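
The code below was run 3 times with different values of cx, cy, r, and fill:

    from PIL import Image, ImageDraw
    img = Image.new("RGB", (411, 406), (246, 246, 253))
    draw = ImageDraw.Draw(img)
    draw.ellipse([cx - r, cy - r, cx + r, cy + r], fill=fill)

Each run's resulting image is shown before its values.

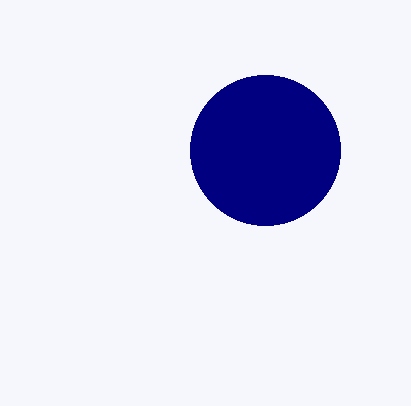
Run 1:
cx = 265
cy = 150
r = 75
fill = 'navy'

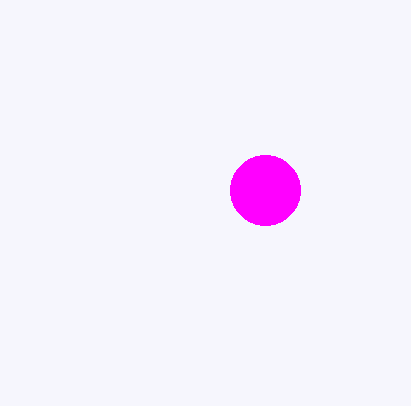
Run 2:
cx = 265
cy = 190
r = 35
fill = 'magenta'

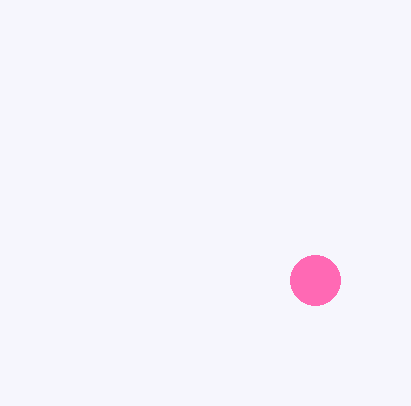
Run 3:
cx = 315, cy = 280, r = 25, fill = 'hotpink'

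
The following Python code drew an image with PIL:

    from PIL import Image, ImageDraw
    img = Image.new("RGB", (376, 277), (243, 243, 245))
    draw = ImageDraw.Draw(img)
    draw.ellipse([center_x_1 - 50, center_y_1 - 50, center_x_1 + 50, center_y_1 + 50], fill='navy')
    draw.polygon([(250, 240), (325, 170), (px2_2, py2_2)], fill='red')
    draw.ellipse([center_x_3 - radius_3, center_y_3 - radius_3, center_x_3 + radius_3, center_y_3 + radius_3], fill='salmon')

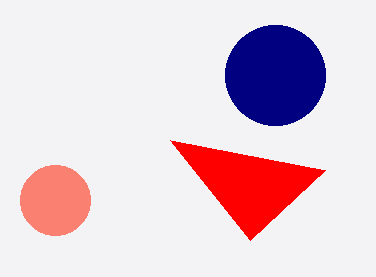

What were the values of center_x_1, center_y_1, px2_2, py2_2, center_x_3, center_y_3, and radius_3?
center_x_1 = 275, center_y_1 = 75, px2_2 = 170, py2_2 = 140, center_x_3 = 55, center_y_3 = 200, radius_3 = 35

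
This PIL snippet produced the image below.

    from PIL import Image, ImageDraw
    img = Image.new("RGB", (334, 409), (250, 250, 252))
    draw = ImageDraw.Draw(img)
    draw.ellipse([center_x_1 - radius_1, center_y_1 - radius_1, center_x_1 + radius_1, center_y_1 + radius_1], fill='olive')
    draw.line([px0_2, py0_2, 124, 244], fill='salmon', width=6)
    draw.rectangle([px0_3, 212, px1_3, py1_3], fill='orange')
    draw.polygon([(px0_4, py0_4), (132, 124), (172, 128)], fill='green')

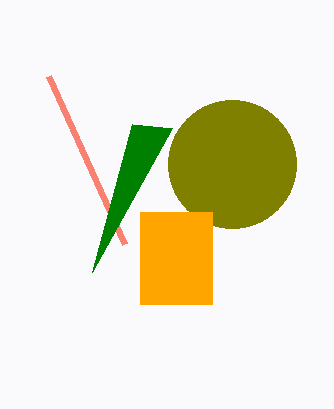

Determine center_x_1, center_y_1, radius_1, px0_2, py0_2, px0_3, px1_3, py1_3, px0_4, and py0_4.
center_x_1 = 232; center_y_1 = 164; radius_1 = 64; px0_2 = 48; py0_2 = 76; px0_3 = 140; px1_3 = 212; py1_3 = 304; px0_4 = 92; py0_4 = 272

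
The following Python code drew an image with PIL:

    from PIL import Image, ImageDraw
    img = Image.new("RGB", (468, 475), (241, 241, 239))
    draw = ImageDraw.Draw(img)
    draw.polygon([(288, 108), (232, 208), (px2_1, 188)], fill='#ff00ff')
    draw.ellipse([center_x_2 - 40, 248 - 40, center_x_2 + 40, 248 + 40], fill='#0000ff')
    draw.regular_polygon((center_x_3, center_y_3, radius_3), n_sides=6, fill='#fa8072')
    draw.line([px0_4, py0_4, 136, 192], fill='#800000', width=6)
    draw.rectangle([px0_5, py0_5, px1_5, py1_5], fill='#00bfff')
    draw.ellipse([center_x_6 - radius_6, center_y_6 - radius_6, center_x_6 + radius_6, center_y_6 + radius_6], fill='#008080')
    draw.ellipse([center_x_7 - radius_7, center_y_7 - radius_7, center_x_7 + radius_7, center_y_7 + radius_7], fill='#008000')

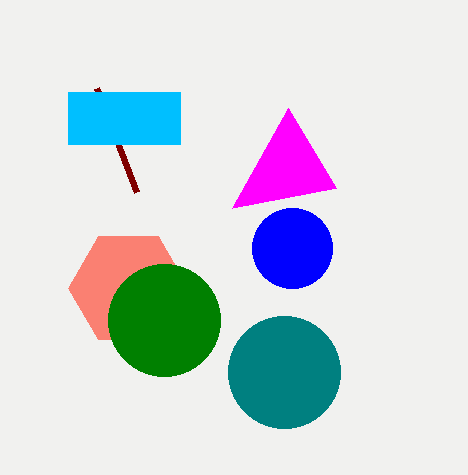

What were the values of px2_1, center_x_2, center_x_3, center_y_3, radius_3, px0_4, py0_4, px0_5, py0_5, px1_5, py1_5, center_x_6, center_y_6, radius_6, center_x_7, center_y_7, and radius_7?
px2_1 = 336, center_x_2 = 292, center_x_3 = 128, center_y_3 = 288, radius_3 = 60, px0_4 = 96, py0_4 = 88, px0_5 = 68, py0_5 = 92, px1_5 = 180, py1_5 = 144, center_x_6 = 284, center_y_6 = 372, radius_6 = 56, center_x_7 = 164, center_y_7 = 320, radius_7 = 56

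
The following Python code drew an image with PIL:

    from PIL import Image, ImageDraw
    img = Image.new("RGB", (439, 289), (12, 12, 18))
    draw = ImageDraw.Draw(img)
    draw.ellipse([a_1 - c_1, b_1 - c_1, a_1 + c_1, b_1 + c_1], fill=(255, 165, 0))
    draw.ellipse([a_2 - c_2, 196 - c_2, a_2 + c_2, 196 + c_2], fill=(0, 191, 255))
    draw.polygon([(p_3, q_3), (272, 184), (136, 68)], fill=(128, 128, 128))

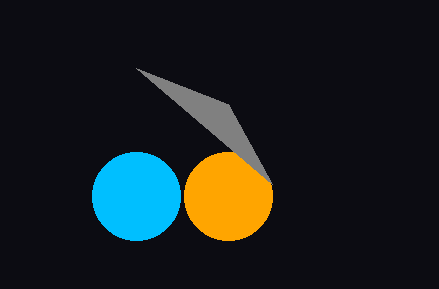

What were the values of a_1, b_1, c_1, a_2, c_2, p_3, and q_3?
a_1 = 228, b_1 = 196, c_1 = 44, a_2 = 136, c_2 = 44, p_3 = 228, q_3 = 104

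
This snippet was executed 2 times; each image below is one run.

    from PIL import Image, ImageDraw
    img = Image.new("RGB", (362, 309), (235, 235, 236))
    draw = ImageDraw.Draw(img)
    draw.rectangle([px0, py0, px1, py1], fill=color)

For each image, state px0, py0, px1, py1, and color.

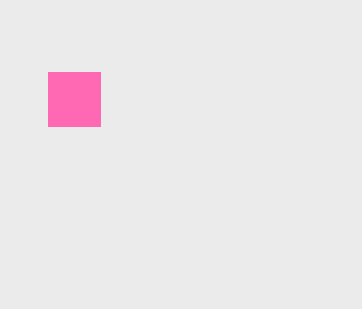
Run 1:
px0 = 48; py0 = 72; px1 = 100; py1 = 126; color = 'hotpink'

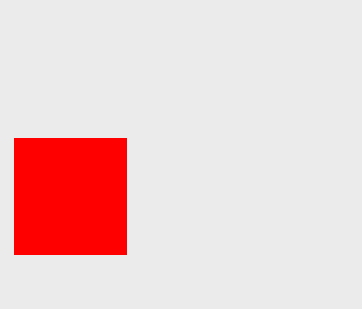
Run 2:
px0 = 14; py0 = 138; px1 = 126; py1 = 254; color = 'red'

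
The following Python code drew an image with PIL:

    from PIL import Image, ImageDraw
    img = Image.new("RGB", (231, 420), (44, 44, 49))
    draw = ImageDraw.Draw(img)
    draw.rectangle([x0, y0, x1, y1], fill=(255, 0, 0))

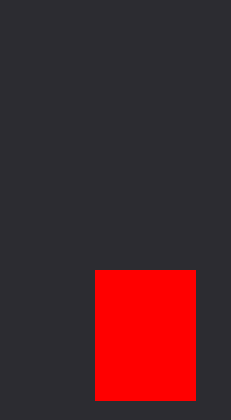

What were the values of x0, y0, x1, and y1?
x0 = 95
y0 = 270
x1 = 195
y1 = 400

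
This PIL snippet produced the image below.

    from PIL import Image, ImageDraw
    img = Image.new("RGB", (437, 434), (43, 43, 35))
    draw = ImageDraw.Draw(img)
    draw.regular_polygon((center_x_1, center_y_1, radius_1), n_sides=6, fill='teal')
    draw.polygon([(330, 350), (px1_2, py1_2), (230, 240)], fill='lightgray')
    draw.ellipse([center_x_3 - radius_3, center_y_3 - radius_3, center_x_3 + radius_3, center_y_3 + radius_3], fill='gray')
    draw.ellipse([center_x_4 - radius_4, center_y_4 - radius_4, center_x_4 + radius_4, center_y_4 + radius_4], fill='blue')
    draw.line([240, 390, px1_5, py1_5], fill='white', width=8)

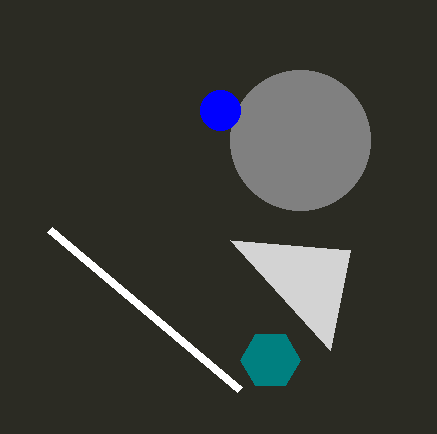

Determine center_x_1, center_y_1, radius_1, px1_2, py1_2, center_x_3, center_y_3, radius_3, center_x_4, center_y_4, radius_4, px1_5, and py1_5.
center_x_1 = 270, center_y_1 = 360, radius_1 = 30, px1_2 = 350, py1_2 = 250, center_x_3 = 300, center_y_3 = 140, radius_3 = 70, center_x_4 = 220, center_y_4 = 110, radius_4 = 20, px1_5 = 50, py1_5 = 230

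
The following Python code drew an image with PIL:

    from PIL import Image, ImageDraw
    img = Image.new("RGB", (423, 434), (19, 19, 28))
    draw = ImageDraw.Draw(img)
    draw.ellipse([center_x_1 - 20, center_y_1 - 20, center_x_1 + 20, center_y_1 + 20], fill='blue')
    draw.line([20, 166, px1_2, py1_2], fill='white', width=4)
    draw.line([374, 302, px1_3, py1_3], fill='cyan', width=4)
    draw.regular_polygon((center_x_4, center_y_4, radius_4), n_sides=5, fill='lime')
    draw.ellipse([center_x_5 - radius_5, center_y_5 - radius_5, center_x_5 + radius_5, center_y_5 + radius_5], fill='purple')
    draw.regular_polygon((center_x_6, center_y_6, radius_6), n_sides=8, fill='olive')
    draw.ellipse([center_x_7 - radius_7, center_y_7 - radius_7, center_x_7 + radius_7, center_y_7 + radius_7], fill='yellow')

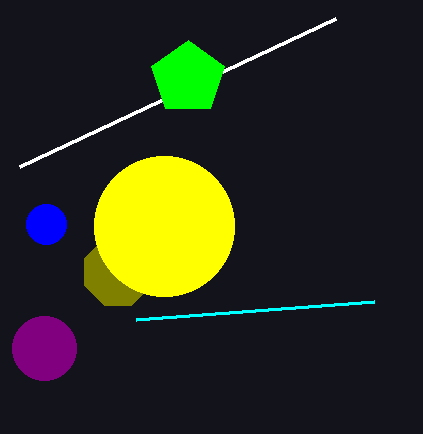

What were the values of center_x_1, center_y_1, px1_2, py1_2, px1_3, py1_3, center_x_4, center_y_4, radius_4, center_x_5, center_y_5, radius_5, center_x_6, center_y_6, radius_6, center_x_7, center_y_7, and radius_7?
center_x_1 = 46; center_y_1 = 224; px1_2 = 336; py1_2 = 18; px1_3 = 136; py1_3 = 320; center_x_4 = 188; center_y_4 = 78; radius_4 = 38; center_x_5 = 44; center_y_5 = 348; radius_5 = 32; center_x_6 = 118; center_y_6 = 272; radius_6 = 36; center_x_7 = 164; center_y_7 = 226; radius_7 = 70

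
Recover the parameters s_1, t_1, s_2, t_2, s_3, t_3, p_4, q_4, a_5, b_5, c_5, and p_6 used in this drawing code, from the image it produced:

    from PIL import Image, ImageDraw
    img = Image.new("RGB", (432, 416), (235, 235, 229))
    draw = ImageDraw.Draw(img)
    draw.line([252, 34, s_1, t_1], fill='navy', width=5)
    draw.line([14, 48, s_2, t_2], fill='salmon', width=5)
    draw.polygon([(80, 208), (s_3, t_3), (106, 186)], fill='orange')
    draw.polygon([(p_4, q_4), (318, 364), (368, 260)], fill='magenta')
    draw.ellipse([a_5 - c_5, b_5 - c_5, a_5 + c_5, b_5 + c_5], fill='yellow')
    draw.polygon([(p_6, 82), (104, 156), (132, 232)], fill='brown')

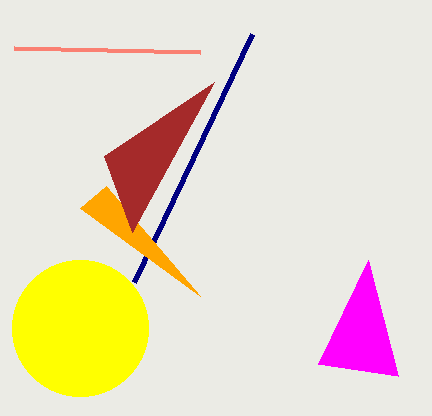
s_1 = 134
t_1 = 282
s_2 = 200
t_2 = 52
s_3 = 200
t_3 = 296
p_4 = 398
q_4 = 376
a_5 = 80
b_5 = 328
c_5 = 68
p_6 = 214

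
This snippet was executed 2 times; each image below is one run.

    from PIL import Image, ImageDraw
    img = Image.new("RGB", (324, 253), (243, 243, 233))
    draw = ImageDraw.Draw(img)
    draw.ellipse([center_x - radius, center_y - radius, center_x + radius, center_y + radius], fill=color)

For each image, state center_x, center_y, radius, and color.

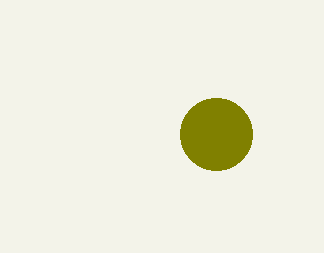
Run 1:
center_x = 216; center_y = 134; radius = 36; color = 'olive'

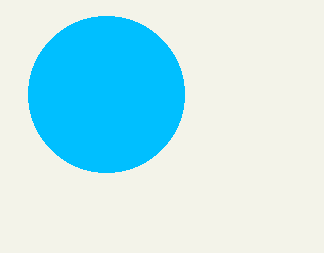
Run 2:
center_x = 106; center_y = 94; radius = 78; color = 'deepskyblue'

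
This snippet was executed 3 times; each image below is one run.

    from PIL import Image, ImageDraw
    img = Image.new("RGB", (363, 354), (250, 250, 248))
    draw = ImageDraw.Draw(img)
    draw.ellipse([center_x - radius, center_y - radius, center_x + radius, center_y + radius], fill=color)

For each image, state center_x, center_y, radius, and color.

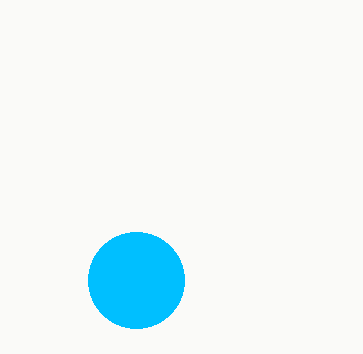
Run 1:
center_x = 136; center_y = 280; radius = 48; color = 'deepskyblue'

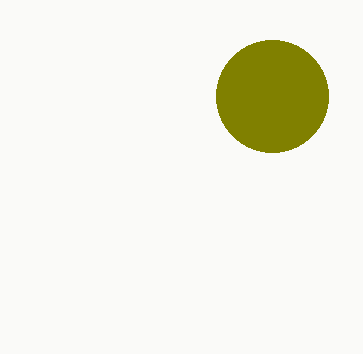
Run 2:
center_x = 272, center_y = 96, radius = 56, color = 'olive'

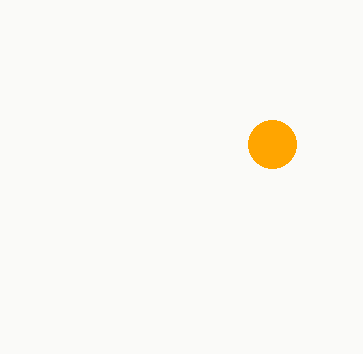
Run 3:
center_x = 272; center_y = 144; radius = 24; color = 'orange'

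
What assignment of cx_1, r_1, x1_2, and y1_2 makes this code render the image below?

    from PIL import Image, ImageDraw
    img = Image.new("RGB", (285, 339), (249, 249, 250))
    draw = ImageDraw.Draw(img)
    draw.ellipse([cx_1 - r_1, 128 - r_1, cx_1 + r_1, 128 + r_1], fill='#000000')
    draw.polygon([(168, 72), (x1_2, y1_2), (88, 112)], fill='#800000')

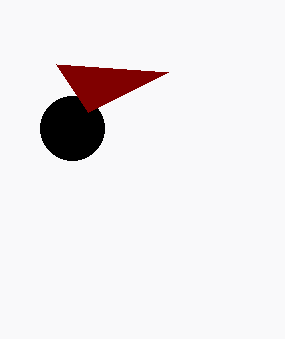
cx_1 = 72
r_1 = 32
x1_2 = 56
y1_2 = 64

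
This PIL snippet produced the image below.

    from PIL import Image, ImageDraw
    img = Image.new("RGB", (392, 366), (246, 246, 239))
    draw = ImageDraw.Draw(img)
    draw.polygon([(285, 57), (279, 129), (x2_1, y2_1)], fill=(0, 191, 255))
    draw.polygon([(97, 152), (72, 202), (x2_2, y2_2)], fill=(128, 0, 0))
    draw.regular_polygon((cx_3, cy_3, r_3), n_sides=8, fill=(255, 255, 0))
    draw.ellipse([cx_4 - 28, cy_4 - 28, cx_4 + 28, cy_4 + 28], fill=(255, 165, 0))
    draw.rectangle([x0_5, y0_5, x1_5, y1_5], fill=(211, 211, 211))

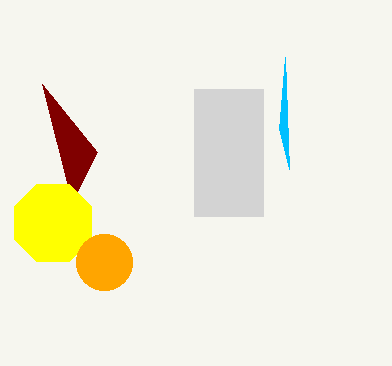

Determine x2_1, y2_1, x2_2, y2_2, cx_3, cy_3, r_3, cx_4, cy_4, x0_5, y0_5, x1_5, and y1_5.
x2_1 = 289; y2_1 = 169; x2_2 = 42; y2_2 = 84; cx_3 = 53; cy_3 = 223; r_3 = 42; cx_4 = 104; cy_4 = 262; x0_5 = 194; y0_5 = 89; x1_5 = 263; y1_5 = 216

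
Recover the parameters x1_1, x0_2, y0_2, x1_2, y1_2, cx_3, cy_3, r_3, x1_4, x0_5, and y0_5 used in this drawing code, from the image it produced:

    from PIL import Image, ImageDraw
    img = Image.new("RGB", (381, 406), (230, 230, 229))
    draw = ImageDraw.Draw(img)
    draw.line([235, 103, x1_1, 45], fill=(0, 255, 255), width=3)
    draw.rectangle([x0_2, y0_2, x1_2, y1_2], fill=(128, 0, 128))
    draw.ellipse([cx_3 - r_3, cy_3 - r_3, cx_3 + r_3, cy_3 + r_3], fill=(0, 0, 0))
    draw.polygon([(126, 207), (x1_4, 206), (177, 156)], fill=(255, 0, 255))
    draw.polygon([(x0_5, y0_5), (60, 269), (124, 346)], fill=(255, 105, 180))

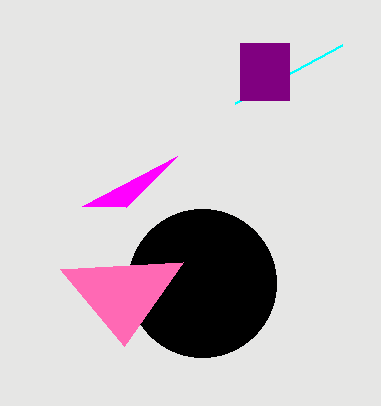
x1_1 = 342
x0_2 = 240
y0_2 = 43
x1_2 = 289
y1_2 = 100
cx_3 = 202
cy_3 = 283
r_3 = 74
x1_4 = 82
x0_5 = 183
y0_5 = 262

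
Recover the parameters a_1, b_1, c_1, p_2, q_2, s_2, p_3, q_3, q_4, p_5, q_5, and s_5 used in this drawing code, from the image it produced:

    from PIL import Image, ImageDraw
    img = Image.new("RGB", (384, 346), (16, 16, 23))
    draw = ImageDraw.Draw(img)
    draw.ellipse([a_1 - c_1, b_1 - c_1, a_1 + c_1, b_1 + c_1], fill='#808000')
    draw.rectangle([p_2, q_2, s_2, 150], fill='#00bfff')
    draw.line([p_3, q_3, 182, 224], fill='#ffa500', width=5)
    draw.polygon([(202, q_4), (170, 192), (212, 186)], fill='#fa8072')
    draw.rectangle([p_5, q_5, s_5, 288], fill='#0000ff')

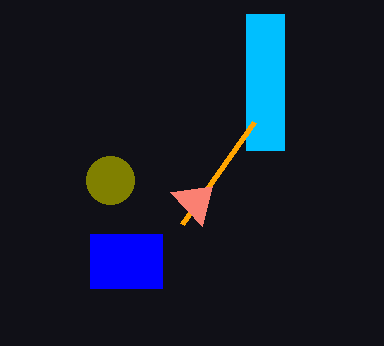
a_1 = 110, b_1 = 180, c_1 = 24, p_2 = 246, q_2 = 14, s_2 = 284, p_3 = 254, q_3 = 122, q_4 = 226, p_5 = 90, q_5 = 234, s_5 = 162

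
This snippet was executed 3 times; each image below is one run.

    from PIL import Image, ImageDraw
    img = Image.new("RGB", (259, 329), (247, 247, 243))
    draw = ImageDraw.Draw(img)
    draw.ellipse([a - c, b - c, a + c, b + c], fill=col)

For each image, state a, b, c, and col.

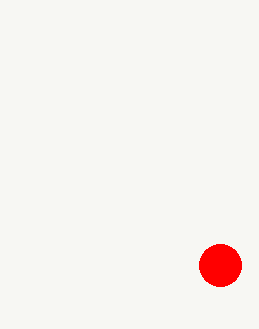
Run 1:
a = 220
b = 265
c = 21
col = 'red'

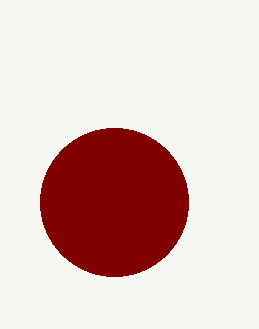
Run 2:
a = 114; b = 202; c = 74; col = 'maroon'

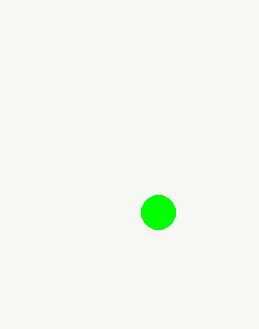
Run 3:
a = 158; b = 212; c = 17; col = 'lime'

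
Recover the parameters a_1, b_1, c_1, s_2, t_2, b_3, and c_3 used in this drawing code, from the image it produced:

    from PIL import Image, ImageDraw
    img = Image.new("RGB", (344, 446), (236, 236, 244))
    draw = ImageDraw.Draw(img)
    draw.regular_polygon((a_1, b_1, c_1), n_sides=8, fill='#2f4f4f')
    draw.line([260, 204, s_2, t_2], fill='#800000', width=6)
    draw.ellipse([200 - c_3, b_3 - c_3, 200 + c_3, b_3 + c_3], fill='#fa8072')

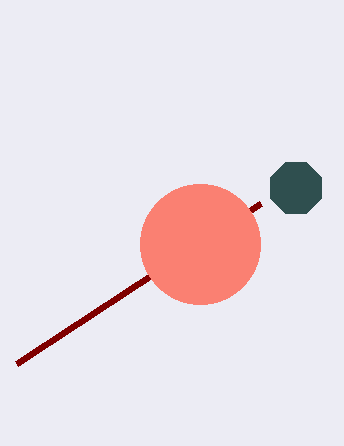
a_1 = 296, b_1 = 188, c_1 = 28, s_2 = 16, t_2 = 364, b_3 = 244, c_3 = 60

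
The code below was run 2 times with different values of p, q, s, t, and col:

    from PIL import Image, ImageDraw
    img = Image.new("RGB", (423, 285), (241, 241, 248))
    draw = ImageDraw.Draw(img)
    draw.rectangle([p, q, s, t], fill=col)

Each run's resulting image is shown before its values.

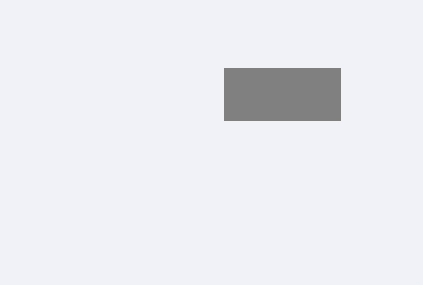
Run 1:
p = 224
q = 68
s = 340
t = 120
col = 'gray'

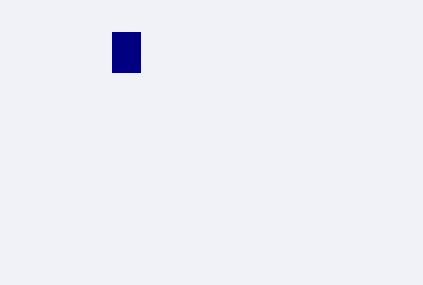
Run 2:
p = 112
q = 32
s = 140
t = 72
col = 'navy'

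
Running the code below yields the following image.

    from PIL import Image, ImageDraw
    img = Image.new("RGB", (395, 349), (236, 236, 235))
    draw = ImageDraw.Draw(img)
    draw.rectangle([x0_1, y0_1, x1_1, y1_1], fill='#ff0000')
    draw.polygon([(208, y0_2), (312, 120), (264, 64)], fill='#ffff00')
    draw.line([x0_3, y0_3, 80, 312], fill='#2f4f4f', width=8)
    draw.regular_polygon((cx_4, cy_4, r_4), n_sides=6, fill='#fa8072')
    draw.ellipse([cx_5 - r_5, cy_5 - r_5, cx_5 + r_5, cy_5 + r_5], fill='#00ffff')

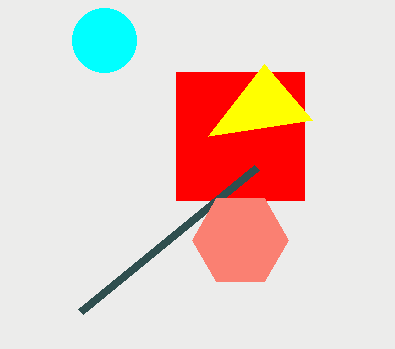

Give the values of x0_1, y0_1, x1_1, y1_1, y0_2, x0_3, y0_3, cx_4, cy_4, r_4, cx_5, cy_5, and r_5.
x0_1 = 176; y0_1 = 72; x1_1 = 304; y1_1 = 200; y0_2 = 136; x0_3 = 256; y0_3 = 168; cx_4 = 240; cy_4 = 240; r_4 = 48; cx_5 = 104; cy_5 = 40; r_5 = 32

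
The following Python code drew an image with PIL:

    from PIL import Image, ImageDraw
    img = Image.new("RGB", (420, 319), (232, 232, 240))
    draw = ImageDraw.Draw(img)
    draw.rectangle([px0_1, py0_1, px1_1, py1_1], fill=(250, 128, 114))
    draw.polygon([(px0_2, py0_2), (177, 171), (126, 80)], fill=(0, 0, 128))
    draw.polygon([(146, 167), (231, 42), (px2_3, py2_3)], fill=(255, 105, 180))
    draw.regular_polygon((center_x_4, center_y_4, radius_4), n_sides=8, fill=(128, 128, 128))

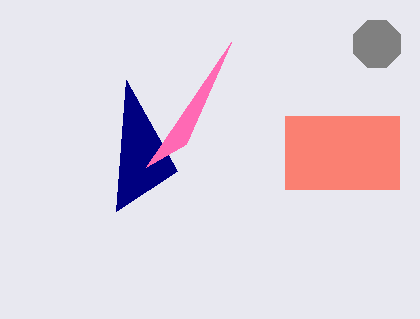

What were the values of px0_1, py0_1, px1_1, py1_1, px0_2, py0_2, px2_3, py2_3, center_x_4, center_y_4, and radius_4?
px0_1 = 285, py0_1 = 116, px1_1 = 399, py1_1 = 189, px0_2 = 116, py0_2 = 211, px2_3 = 186, py2_3 = 144, center_x_4 = 377, center_y_4 = 44, radius_4 = 25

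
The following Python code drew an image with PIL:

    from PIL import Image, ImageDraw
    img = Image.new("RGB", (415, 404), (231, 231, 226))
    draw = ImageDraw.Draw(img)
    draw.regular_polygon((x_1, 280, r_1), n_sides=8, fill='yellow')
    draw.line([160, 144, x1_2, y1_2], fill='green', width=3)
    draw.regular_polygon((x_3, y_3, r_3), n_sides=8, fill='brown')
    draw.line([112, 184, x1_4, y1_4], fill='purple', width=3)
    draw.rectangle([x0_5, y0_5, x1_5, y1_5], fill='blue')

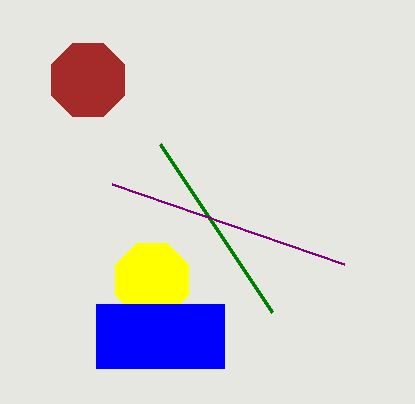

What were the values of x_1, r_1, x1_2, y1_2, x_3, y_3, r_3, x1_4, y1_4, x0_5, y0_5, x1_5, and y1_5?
x_1 = 152, r_1 = 40, x1_2 = 272, y1_2 = 312, x_3 = 88, y_3 = 80, r_3 = 40, x1_4 = 344, y1_4 = 264, x0_5 = 96, y0_5 = 304, x1_5 = 224, y1_5 = 368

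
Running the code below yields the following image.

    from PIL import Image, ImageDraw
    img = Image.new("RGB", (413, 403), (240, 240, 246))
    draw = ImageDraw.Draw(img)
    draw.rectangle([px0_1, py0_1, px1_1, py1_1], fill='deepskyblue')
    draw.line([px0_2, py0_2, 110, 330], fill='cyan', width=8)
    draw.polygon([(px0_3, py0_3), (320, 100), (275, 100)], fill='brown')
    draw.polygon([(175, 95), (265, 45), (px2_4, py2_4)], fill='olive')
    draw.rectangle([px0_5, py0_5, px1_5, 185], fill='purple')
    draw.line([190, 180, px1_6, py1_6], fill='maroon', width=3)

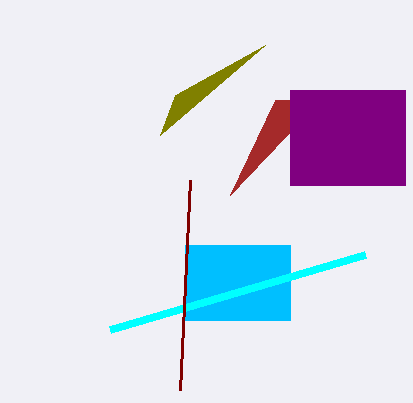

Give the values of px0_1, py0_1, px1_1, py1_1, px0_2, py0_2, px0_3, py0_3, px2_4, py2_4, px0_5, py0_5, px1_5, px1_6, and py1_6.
px0_1 = 185; py0_1 = 245; px1_1 = 290; py1_1 = 320; px0_2 = 365; py0_2 = 255; px0_3 = 230; py0_3 = 195; px2_4 = 160; py2_4 = 135; px0_5 = 290; py0_5 = 90; px1_5 = 405; px1_6 = 180; py1_6 = 390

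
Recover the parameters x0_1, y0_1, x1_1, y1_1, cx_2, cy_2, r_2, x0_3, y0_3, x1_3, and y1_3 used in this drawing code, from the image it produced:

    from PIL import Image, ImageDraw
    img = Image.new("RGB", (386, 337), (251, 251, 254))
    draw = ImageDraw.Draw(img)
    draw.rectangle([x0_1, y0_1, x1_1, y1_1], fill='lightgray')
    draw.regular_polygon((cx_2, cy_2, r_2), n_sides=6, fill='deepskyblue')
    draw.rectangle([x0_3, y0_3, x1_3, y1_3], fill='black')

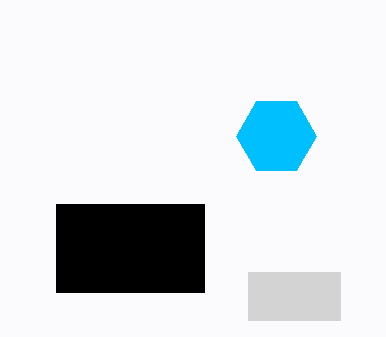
x0_1 = 248
y0_1 = 272
x1_1 = 340
y1_1 = 320
cx_2 = 276
cy_2 = 136
r_2 = 40
x0_3 = 56
y0_3 = 204
x1_3 = 204
y1_3 = 292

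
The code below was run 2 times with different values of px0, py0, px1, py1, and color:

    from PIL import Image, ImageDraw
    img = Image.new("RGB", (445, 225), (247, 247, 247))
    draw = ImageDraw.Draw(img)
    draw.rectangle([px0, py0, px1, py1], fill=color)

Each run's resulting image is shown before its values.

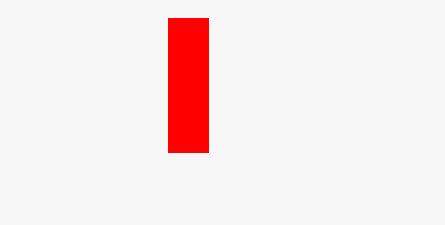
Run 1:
px0 = 168
py0 = 18
px1 = 208
py1 = 152
color = 'red'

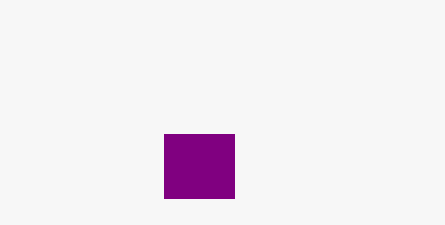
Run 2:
px0 = 164, py0 = 134, px1 = 234, py1 = 198, color = 'purple'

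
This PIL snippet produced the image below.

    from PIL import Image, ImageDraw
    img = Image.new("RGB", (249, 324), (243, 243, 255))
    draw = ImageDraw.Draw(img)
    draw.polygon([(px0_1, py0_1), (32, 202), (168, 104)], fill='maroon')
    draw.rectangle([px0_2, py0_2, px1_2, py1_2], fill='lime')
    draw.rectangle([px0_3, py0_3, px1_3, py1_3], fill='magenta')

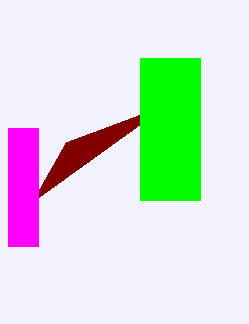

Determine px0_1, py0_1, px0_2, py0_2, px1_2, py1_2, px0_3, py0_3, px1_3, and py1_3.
px0_1 = 66; py0_1 = 142; px0_2 = 140; py0_2 = 58; px1_2 = 200; py1_2 = 200; px0_3 = 8; py0_3 = 128; px1_3 = 38; py1_3 = 246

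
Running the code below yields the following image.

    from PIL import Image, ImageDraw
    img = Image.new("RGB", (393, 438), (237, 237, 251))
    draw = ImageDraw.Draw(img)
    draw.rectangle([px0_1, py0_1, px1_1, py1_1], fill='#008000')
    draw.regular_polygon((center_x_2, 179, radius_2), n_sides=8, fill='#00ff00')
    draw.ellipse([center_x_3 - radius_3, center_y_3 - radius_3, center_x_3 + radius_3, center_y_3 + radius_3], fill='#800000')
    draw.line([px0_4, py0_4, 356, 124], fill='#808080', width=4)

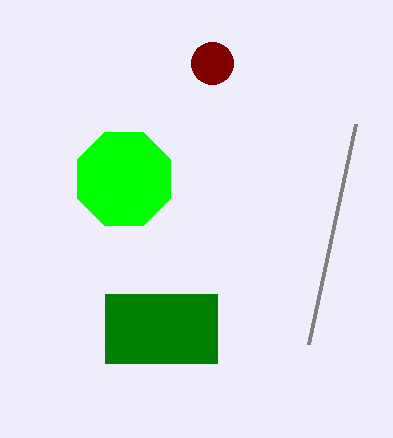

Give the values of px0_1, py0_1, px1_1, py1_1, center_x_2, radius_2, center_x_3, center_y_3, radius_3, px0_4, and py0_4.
px0_1 = 105
py0_1 = 294
px1_1 = 217
py1_1 = 363
center_x_2 = 124
radius_2 = 50
center_x_3 = 212
center_y_3 = 63
radius_3 = 21
px0_4 = 309
py0_4 = 344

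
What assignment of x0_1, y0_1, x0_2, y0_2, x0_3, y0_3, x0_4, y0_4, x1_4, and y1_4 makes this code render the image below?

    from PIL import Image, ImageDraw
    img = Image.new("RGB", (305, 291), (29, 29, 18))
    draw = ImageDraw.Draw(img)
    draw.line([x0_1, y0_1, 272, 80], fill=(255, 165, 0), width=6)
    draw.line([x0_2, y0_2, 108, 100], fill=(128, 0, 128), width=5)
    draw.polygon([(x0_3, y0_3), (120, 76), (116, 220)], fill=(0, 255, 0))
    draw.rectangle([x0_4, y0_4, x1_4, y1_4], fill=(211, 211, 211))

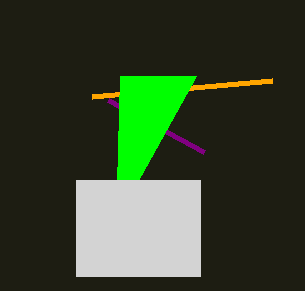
x0_1 = 92; y0_1 = 96; x0_2 = 204; y0_2 = 152; x0_3 = 196; y0_3 = 76; x0_4 = 76; y0_4 = 180; x1_4 = 200; y1_4 = 276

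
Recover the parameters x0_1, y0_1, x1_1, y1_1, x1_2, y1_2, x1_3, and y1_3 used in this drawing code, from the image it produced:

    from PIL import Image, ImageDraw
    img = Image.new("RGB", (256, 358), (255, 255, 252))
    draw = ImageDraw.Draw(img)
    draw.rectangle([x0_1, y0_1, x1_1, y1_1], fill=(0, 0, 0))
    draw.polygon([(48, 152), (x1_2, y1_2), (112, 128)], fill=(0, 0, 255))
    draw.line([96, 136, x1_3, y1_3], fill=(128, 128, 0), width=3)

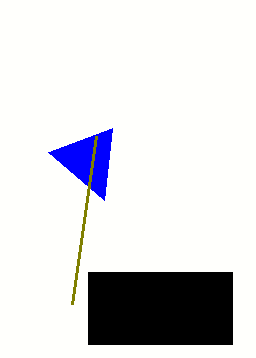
x0_1 = 88; y0_1 = 272; x1_1 = 232; y1_1 = 344; x1_2 = 104; y1_2 = 200; x1_3 = 72; y1_3 = 304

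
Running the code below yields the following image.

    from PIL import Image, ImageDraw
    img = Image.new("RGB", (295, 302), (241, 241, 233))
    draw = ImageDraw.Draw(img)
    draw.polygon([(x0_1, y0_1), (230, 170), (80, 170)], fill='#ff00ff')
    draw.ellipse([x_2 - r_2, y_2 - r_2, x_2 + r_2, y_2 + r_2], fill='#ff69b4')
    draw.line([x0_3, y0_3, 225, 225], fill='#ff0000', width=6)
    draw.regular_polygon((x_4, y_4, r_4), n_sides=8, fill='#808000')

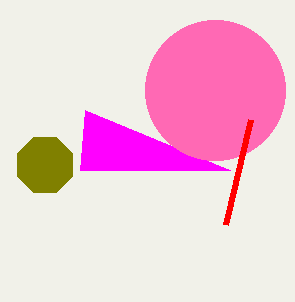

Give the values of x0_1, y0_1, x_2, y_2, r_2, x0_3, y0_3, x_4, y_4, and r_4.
x0_1 = 85; y0_1 = 110; x_2 = 215; y_2 = 90; r_2 = 70; x0_3 = 250; y0_3 = 120; x_4 = 45; y_4 = 165; r_4 = 30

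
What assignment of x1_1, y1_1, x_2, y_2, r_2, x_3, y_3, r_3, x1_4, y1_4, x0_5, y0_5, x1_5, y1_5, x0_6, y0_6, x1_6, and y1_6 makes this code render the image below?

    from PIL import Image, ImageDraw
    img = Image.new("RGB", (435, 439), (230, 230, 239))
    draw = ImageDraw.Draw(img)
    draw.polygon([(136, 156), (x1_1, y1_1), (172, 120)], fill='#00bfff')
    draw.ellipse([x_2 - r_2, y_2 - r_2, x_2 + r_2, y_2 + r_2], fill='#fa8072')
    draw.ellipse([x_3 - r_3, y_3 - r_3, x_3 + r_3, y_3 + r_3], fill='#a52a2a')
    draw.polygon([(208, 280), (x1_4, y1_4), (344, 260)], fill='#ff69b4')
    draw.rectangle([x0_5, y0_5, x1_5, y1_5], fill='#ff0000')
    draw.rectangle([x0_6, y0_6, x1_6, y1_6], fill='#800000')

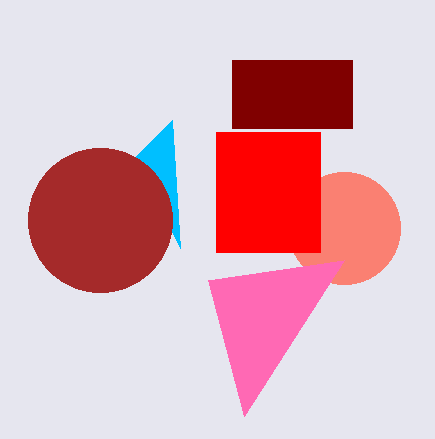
x1_1 = 180; y1_1 = 248; x_2 = 344; y_2 = 228; r_2 = 56; x_3 = 100; y_3 = 220; r_3 = 72; x1_4 = 244; y1_4 = 416; x0_5 = 216; y0_5 = 132; x1_5 = 320; y1_5 = 252; x0_6 = 232; y0_6 = 60; x1_6 = 352; y1_6 = 128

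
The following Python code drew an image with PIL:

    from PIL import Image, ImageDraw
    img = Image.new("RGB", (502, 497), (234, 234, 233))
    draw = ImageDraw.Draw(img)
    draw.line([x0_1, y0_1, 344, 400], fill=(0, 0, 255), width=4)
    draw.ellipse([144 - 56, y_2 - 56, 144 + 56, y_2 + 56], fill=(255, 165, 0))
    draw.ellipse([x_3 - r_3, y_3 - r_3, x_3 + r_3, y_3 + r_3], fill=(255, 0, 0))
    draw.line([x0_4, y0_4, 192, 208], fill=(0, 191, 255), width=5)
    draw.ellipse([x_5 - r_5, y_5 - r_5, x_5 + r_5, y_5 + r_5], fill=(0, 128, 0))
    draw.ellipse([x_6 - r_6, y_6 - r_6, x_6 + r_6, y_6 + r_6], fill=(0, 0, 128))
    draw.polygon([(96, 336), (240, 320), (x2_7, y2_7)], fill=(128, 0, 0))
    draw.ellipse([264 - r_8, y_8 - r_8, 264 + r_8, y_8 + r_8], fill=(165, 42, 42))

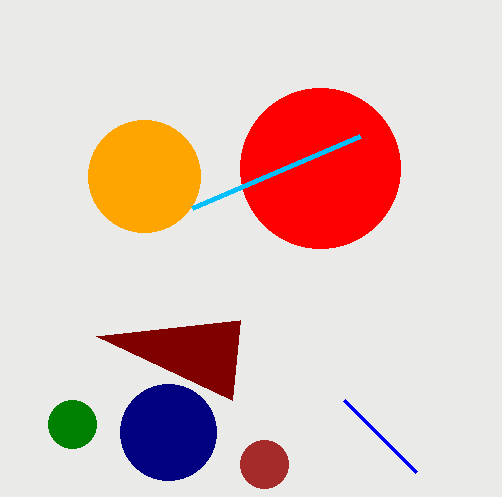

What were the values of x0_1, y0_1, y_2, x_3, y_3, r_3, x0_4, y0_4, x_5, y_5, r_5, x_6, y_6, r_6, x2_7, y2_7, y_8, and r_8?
x0_1 = 416
y0_1 = 472
y_2 = 176
x_3 = 320
y_3 = 168
r_3 = 80
x0_4 = 360
y0_4 = 136
x_5 = 72
y_5 = 424
r_5 = 24
x_6 = 168
y_6 = 432
r_6 = 48
x2_7 = 232
y2_7 = 400
y_8 = 464
r_8 = 24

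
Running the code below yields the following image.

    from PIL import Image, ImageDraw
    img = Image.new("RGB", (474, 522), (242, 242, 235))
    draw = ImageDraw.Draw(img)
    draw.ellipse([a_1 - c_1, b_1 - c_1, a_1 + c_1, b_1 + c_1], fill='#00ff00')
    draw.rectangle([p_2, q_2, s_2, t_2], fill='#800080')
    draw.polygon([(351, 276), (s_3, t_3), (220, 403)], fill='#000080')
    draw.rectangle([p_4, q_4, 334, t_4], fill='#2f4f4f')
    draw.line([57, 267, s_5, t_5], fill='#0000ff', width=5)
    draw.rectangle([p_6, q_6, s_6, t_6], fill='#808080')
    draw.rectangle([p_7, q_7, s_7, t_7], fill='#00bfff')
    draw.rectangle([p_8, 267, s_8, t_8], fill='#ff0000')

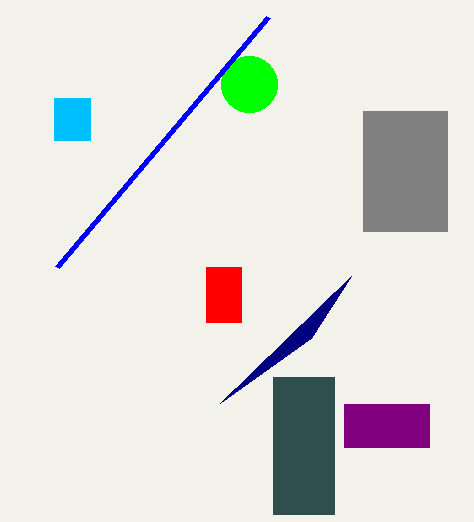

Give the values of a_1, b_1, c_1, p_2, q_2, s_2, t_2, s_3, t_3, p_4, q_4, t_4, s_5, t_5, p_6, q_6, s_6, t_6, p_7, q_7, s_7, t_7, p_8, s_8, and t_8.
a_1 = 249
b_1 = 84
c_1 = 28
p_2 = 344
q_2 = 404
s_2 = 429
t_2 = 447
s_3 = 311
t_3 = 338
p_4 = 273
q_4 = 377
t_4 = 514
s_5 = 268
t_5 = 17
p_6 = 363
q_6 = 111
s_6 = 447
t_6 = 231
p_7 = 54
q_7 = 98
s_7 = 90
t_7 = 140
p_8 = 206
s_8 = 241
t_8 = 322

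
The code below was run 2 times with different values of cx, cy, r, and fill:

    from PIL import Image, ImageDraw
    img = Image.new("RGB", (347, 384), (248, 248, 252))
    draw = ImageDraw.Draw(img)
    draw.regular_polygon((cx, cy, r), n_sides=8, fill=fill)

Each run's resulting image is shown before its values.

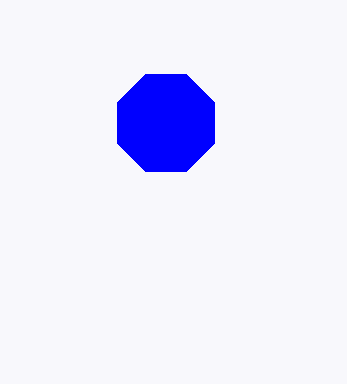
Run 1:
cx = 166; cy = 123; r = 53; fill = 'blue'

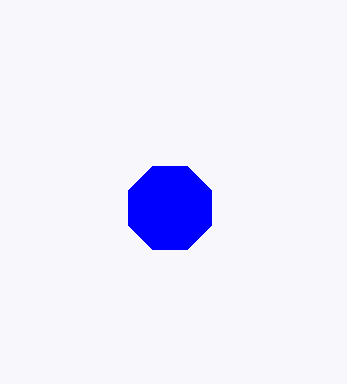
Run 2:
cx = 170; cy = 208; r = 45; fill = 'blue'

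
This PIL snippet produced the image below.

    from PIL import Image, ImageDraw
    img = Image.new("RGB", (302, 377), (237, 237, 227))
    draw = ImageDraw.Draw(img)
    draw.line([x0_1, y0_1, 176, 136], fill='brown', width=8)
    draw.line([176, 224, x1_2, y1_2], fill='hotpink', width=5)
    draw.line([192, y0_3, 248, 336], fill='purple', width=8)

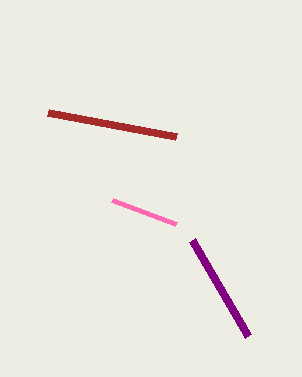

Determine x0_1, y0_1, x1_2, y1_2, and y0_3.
x0_1 = 48, y0_1 = 112, x1_2 = 112, y1_2 = 200, y0_3 = 240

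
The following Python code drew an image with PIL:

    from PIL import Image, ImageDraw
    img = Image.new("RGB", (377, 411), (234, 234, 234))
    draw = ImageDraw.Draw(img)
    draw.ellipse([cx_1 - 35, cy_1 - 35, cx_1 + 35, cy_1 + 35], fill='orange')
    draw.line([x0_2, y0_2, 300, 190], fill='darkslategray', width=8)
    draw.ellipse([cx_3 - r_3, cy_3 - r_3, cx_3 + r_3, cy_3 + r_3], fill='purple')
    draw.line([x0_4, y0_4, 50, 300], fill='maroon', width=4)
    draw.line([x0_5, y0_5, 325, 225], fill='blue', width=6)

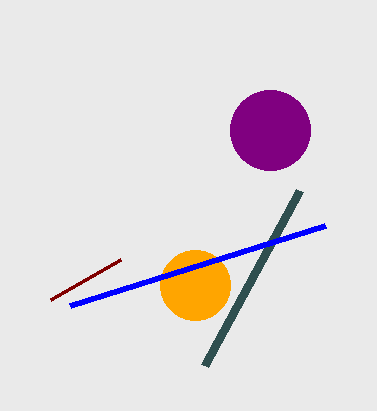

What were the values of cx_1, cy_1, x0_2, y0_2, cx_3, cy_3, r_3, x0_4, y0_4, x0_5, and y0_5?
cx_1 = 195; cy_1 = 285; x0_2 = 205; y0_2 = 365; cx_3 = 270; cy_3 = 130; r_3 = 40; x0_4 = 120; y0_4 = 260; x0_5 = 70; y0_5 = 305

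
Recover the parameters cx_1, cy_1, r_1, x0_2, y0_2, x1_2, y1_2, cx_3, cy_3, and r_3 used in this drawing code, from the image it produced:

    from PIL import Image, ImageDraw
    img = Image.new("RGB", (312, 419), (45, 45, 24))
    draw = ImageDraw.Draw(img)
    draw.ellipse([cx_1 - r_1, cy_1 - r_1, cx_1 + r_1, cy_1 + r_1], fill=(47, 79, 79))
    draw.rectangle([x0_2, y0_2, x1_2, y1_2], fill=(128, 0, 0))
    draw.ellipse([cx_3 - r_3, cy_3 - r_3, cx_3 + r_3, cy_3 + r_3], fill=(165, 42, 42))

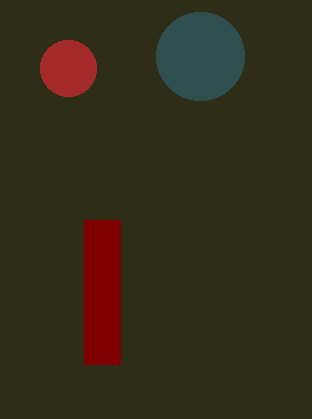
cx_1 = 200; cy_1 = 56; r_1 = 44; x0_2 = 84; y0_2 = 220; x1_2 = 120; y1_2 = 364; cx_3 = 68; cy_3 = 68; r_3 = 28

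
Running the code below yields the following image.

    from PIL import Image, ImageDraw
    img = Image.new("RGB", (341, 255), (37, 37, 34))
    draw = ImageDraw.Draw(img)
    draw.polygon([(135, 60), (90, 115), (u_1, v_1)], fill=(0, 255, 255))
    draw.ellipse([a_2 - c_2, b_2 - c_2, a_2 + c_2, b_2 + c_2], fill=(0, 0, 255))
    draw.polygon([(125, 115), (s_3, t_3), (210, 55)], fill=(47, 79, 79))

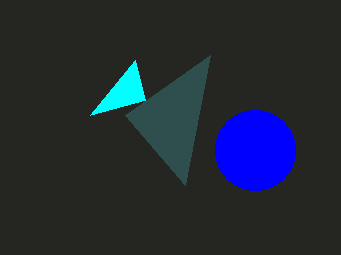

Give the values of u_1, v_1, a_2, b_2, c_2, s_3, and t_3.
u_1 = 145, v_1 = 100, a_2 = 255, b_2 = 150, c_2 = 40, s_3 = 185, t_3 = 185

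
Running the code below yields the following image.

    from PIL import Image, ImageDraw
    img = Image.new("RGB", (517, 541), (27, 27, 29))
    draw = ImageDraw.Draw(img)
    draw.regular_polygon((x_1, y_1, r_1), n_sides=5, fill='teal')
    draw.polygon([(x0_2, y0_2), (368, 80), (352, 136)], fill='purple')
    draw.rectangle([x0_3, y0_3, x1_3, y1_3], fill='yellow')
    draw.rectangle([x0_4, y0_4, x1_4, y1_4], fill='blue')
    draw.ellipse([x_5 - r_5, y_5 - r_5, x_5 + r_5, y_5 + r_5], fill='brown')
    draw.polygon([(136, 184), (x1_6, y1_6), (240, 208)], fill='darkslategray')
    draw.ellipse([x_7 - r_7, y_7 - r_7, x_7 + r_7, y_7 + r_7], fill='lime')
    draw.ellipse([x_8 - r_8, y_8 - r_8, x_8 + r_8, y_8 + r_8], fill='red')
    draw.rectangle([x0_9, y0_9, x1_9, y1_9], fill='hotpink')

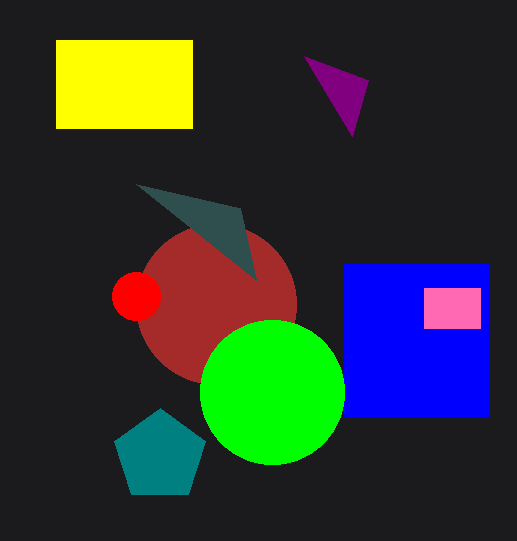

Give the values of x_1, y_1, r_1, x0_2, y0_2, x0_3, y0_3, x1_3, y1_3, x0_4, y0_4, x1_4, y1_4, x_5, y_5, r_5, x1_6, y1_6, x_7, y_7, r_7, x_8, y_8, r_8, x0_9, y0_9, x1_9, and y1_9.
x_1 = 160
y_1 = 456
r_1 = 48
x0_2 = 304
y0_2 = 56
x0_3 = 56
y0_3 = 40
x1_3 = 192
y1_3 = 128
x0_4 = 344
y0_4 = 264
x1_4 = 488
y1_4 = 416
x_5 = 216
y_5 = 304
r_5 = 80
x1_6 = 256
y1_6 = 280
x_7 = 272
y_7 = 392
r_7 = 72
x_8 = 136
y_8 = 296
r_8 = 24
x0_9 = 424
y0_9 = 288
x1_9 = 480
y1_9 = 328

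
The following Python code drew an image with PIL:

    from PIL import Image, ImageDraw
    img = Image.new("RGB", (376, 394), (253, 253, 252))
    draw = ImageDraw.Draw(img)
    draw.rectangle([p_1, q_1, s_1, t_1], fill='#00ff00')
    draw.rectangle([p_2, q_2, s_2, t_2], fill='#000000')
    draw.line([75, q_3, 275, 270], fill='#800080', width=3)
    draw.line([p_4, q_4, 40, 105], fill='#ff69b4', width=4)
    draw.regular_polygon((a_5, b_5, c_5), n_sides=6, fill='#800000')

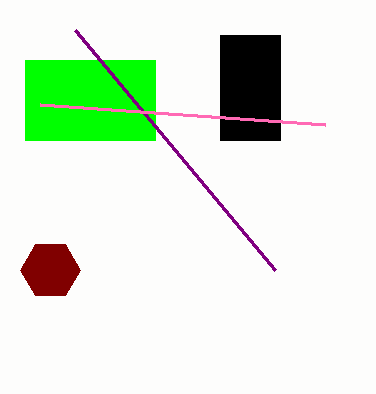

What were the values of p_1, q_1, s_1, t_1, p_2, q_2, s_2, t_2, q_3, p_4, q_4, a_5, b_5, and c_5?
p_1 = 25; q_1 = 60; s_1 = 155; t_1 = 140; p_2 = 220; q_2 = 35; s_2 = 280; t_2 = 140; q_3 = 30; p_4 = 325; q_4 = 125; a_5 = 50; b_5 = 270; c_5 = 30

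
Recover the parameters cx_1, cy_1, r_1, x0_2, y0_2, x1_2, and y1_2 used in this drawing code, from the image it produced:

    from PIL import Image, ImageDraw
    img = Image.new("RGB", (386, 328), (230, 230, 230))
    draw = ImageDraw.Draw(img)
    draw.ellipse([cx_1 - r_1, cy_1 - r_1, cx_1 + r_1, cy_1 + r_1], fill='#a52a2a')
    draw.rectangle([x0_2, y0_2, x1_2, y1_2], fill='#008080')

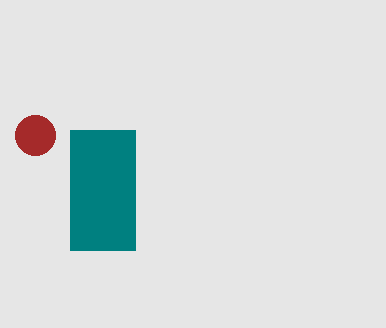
cx_1 = 35, cy_1 = 135, r_1 = 20, x0_2 = 70, y0_2 = 130, x1_2 = 135, y1_2 = 250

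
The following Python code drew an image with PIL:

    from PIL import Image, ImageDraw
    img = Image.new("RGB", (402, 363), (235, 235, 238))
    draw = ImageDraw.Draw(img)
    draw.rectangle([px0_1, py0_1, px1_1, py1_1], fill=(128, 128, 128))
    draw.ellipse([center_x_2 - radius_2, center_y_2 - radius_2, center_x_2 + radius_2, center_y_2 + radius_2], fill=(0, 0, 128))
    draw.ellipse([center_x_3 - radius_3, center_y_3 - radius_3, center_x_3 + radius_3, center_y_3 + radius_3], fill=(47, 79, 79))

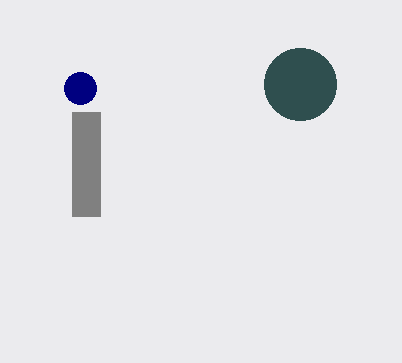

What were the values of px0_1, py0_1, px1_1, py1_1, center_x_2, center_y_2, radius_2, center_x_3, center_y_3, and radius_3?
px0_1 = 72; py0_1 = 112; px1_1 = 100; py1_1 = 216; center_x_2 = 80; center_y_2 = 88; radius_2 = 16; center_x_3 = 300; center_y_3 = 84; radius_3 = 36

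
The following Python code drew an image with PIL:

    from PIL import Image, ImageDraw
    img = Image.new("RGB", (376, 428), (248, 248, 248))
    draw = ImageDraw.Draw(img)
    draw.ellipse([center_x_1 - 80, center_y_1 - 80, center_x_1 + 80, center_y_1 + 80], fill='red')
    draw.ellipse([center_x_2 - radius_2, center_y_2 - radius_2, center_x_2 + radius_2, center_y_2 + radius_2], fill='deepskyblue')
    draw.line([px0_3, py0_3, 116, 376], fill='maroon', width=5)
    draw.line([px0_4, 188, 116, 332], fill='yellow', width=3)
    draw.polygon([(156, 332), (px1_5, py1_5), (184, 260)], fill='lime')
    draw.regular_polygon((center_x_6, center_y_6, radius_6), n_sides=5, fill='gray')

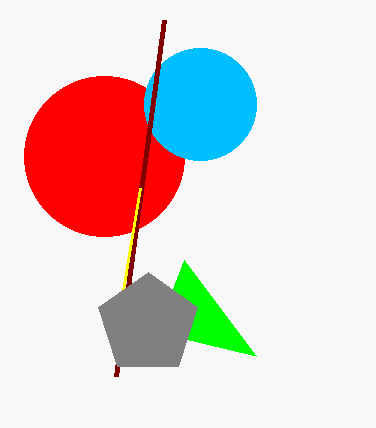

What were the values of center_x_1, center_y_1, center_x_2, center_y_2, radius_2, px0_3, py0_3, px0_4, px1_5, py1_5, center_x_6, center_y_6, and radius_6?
center_x_1 = 104
center_y_1 = 156
center_x_2 = 200
center_y_2 = 104
radius_2 = 56
px0_3 = 164
py0_3 = 20
px0_4 = 140
px1_5 = 256
py1_5 = 356
center_x_6 = 148
center_y_6 = 324
radius_6 = 52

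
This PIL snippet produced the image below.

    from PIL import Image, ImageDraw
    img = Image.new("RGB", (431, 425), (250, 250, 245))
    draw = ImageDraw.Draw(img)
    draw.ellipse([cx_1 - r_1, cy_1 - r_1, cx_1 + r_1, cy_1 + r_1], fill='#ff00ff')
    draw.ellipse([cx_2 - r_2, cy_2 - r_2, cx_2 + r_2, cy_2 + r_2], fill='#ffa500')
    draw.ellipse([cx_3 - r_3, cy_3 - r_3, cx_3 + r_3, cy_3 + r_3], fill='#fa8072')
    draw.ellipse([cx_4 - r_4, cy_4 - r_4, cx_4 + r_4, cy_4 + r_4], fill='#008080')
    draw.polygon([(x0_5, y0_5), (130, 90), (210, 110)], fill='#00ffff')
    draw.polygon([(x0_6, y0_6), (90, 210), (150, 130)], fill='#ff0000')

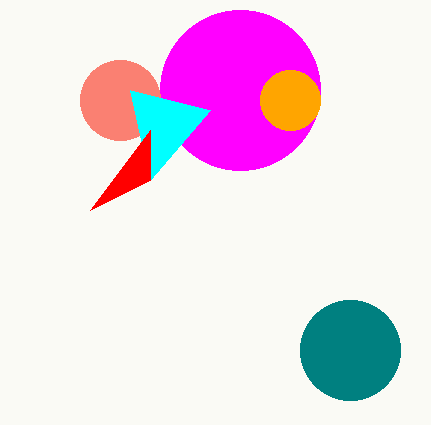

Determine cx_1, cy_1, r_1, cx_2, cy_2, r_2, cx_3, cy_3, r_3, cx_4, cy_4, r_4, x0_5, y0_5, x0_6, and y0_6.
cx_1 = 240; cy_1 = 90; r_1 = 80; cx_2 = 290; cy_2 = 100; r_2 = 30; cx_3 = 120; cy_3 = 100; r_3 = 40; cx_4 = 350; cy_4 = 350; r_4 = 50; x0_5 = 150; y0_5 = 180; x0_6 = 150; y0_6 = 180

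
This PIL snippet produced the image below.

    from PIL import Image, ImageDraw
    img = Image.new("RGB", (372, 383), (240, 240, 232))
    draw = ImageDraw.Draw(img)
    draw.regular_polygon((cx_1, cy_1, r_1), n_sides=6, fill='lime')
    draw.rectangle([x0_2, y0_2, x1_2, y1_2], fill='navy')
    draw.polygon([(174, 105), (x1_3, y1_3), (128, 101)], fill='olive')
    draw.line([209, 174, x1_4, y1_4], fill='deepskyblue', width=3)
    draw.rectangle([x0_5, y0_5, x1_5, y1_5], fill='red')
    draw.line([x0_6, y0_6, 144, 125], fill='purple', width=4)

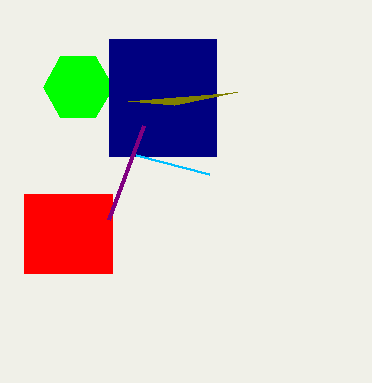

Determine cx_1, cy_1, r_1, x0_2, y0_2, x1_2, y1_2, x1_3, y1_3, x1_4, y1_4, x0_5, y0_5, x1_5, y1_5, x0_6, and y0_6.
cx_1 = 78, cy_1 = 87, r_1 = 35, x0_2 = 109, y0_2 = 39, x1_2 = 216, y1_2 = 156, x1_3 = 237, y1_3 = 92, x1_4 = 136, y1_4 = 155, x0_5 = 24, y0_5 = 194, x1_5 = 112, y1_5 = 273, x0_6 = 109, y0_6 = 219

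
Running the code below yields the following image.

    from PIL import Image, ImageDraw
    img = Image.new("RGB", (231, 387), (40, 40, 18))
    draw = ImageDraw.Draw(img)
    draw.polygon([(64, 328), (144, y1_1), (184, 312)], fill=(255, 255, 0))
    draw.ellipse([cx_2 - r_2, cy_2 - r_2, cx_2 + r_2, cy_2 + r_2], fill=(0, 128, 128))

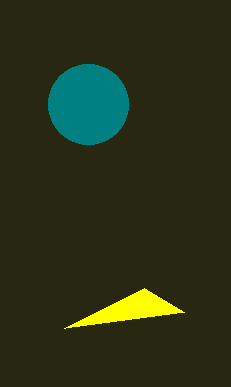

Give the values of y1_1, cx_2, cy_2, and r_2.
y1_1 = 288; cx_2 = 88; cy_2 = 104; r_2 = 40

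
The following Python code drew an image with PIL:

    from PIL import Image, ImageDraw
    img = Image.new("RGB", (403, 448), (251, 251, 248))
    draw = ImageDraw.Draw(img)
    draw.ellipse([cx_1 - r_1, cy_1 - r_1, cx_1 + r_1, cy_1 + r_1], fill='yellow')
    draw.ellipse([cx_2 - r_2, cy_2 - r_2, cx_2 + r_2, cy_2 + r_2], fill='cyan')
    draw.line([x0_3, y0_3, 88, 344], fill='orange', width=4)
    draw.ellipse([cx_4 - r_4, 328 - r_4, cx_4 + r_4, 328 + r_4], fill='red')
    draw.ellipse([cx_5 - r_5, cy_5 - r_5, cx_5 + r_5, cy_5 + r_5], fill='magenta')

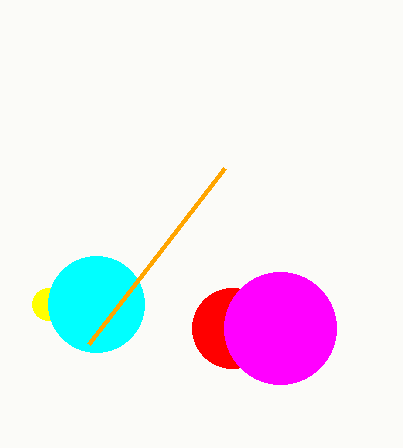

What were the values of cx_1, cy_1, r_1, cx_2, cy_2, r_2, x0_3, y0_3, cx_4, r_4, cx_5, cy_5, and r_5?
cx_1 = 48, cy_1 = 304, r_1 = 16, cx_2 = 96, cy_2 = 304, r_2 = 48, x0_3 = 224, y0_3 = 168, cx_4 = 232, r_4 = 40, cx_5 = 280, cy_5 = 328, r_5 = 56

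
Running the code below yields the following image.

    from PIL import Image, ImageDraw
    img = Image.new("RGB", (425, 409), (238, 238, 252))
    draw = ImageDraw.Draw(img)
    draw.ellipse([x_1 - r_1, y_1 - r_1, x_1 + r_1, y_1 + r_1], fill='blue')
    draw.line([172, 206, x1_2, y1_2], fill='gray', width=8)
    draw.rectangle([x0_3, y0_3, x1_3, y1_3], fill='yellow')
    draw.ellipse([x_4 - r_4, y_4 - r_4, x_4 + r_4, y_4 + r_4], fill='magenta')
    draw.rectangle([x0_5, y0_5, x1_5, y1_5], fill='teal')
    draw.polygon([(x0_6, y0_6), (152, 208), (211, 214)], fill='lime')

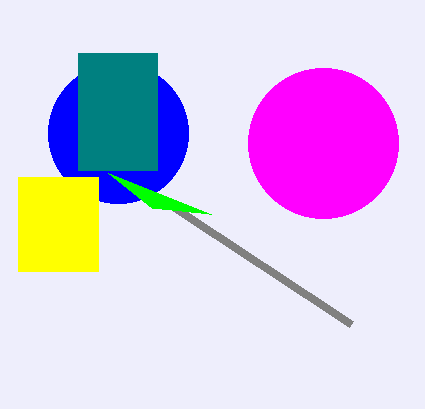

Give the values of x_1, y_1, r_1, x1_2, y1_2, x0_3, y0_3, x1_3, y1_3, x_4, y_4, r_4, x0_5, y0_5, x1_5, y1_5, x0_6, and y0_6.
x_1 = 118
y_1 = 133
r_1 = 70
x1_2 = 351
y1_2 = 324
x0_3 = 18
y0_3 = 177
x1_3 = 98
y1_3 = 271
x_4 = 323
y_4 = 143
r_4 = 75
x0_5 = 78
y0_5 = 53
x1_5 = 157
y1_5 = 170
x0_6 = 108
y0_6 = 173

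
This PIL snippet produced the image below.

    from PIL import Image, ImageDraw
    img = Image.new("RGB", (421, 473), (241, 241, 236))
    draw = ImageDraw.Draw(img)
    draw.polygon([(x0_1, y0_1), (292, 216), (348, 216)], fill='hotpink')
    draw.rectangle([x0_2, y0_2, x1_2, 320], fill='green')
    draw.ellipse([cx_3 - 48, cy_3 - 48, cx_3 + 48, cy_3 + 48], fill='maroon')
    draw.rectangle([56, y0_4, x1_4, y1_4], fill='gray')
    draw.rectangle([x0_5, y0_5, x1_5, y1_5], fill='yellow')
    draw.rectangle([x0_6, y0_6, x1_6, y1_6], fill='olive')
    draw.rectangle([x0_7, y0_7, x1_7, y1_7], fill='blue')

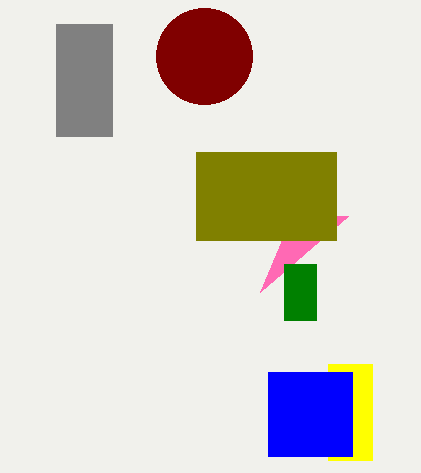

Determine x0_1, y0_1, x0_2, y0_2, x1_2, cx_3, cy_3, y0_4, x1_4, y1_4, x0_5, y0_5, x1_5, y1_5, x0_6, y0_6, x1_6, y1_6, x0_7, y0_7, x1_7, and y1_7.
x0_1 = 260, y0_1 = 292, x0_2 = 284, y0_2 = 264, x1_2 = 316, cx_3 = 204, cy_3 = 56, y0_4 = 24, x1_4 = 112, y1_4 = 136, x0_5 = 328, y0_5 = 364, x1_5 = 372, y1_5 = 460, x0_6 = 196, y0_6 = 152, x1_6 = 336, y1_6 = 240, x0_7 = 268, y0_7 = 372, x1_7 = 352, y1_7 = 456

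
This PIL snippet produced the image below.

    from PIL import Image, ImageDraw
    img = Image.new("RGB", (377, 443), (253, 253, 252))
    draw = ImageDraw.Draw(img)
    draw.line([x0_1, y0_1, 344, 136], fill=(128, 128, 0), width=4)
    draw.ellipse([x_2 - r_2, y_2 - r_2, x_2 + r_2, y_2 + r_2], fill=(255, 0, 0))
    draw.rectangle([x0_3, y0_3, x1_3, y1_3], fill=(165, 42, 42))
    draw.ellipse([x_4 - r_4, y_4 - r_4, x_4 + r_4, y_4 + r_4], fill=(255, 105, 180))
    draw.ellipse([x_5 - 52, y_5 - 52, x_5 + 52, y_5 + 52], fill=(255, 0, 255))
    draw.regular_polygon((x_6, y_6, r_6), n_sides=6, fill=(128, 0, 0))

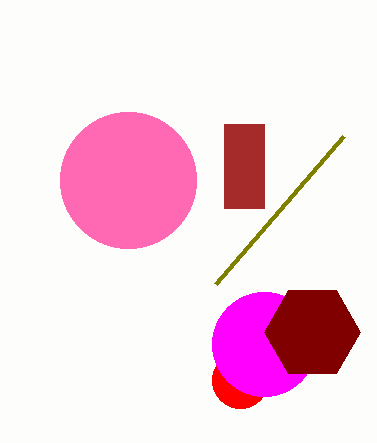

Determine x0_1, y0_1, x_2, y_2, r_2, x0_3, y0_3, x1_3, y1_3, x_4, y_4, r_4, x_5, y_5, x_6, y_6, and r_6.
x0_1 = 216; y0_1 = 284; x_2 = 240; y_2 = 380; r_2 = 28; x0_3 = 224; y0_3 = 124; x1_3 = 264; y1_3 = 208; x_4 = 128; y_4 = 180; r_4 = 68; x_5 = 264; y_5 = 344; x_6 = 312; y_6 = 332; r_6 = 48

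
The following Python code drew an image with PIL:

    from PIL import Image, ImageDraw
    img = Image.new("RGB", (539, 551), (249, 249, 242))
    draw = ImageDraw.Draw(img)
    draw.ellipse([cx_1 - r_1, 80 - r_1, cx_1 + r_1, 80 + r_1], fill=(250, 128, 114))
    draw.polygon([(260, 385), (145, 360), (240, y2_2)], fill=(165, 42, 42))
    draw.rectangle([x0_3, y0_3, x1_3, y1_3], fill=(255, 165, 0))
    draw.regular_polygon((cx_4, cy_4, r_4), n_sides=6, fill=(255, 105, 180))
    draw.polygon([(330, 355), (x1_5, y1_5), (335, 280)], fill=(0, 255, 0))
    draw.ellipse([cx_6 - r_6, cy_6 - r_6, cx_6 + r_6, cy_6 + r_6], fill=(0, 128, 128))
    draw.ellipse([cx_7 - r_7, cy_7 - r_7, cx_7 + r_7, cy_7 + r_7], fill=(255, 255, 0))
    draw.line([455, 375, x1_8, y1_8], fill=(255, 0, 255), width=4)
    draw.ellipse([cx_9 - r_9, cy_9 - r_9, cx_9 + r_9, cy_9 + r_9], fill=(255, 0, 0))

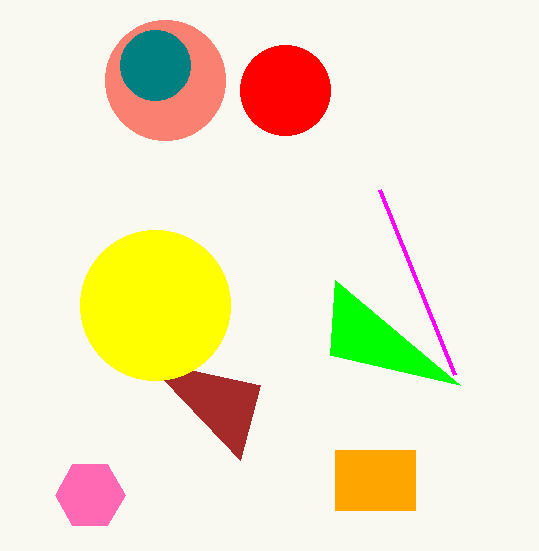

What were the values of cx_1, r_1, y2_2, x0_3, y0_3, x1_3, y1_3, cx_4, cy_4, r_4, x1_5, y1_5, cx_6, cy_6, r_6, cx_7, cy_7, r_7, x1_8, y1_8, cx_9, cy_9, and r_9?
cx_1 = 165, r_1 = 60, y2_2 = 460, x0_3 = 335, y0_3 = 450, x1_3 = 415, y1_3 = 510, cx_4 = 90, cy_4 = 495, r_4 = 35, x1_5 = 460, y1_5 = 385, cx_6 = 155, cy_6 = 65, r_6 = 35, cx_7 = 155, cy_7 = 305, r_7 = 75, x1_8 = 380, y1_8 = 190, cx_9 = 285, cy_9 = 90, r_9 = 45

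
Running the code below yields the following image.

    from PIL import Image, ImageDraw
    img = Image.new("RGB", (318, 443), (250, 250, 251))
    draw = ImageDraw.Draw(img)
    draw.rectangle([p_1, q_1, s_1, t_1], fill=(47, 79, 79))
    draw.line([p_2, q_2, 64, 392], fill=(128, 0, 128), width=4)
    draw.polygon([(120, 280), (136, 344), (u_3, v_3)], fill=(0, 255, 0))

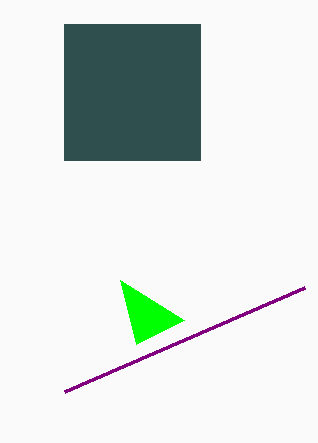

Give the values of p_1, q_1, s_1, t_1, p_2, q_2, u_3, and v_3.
p_1 = 64, q_1 = 24, s_1 = 200, t_1 = 160, p_2 = 304, q_2 = 288, u_3 = 184, v_3 = 320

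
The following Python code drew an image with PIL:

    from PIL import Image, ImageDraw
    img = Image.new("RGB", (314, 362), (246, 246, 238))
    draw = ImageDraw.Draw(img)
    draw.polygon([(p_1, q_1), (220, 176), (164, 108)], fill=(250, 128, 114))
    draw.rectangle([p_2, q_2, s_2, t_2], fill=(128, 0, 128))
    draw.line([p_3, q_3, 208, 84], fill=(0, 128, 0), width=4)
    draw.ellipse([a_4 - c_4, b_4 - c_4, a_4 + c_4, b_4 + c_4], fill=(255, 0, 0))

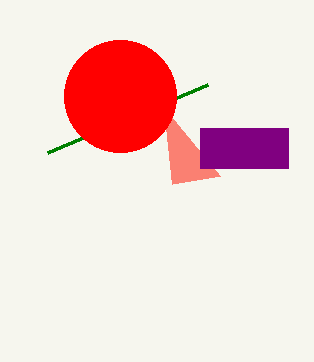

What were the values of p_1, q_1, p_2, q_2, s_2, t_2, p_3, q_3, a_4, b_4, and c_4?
p_1 = 172
q_1 = 184
p_2 = 200
q_2 = 128
s_2 = 288
t_2 = 168
p_3 = 48
q_3 = 152
a_4 = 120
b_4 = 96
c_4 = 56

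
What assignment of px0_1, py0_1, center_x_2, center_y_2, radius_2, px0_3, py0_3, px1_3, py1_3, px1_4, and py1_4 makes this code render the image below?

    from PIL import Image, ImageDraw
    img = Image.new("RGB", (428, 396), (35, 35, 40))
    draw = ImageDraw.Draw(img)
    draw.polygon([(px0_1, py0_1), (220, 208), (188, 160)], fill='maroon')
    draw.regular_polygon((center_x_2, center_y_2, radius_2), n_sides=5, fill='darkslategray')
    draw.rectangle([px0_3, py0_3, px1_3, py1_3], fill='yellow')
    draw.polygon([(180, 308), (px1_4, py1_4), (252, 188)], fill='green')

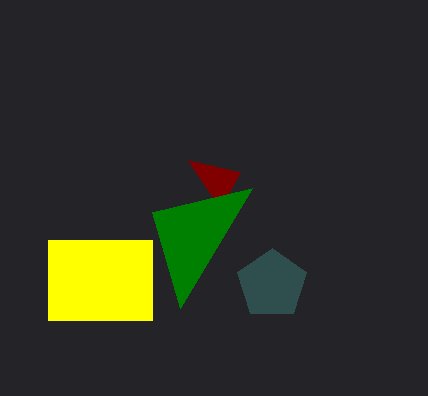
px0_1 = 240
py0_1 = 172
center_x_2 = 272
center_y_2 = 284
radius_2 = 36
px0_3 = 48
py0_3 = 240
px1_3 = 152
py1_3 = 320
px1_4 = 152
py1_4 = 212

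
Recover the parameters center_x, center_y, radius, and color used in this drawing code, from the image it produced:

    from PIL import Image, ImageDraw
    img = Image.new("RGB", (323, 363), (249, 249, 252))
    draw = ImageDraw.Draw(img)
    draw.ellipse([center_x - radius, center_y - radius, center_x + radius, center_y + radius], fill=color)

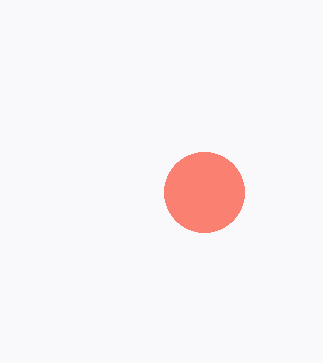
center_x = 204; center_y = 192; radius = 40; color = 'salmon'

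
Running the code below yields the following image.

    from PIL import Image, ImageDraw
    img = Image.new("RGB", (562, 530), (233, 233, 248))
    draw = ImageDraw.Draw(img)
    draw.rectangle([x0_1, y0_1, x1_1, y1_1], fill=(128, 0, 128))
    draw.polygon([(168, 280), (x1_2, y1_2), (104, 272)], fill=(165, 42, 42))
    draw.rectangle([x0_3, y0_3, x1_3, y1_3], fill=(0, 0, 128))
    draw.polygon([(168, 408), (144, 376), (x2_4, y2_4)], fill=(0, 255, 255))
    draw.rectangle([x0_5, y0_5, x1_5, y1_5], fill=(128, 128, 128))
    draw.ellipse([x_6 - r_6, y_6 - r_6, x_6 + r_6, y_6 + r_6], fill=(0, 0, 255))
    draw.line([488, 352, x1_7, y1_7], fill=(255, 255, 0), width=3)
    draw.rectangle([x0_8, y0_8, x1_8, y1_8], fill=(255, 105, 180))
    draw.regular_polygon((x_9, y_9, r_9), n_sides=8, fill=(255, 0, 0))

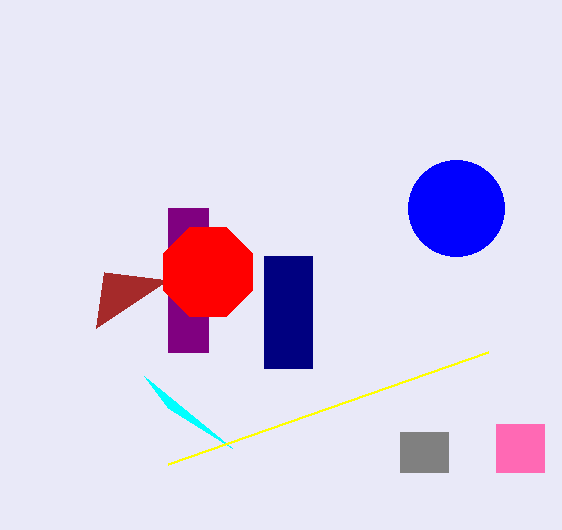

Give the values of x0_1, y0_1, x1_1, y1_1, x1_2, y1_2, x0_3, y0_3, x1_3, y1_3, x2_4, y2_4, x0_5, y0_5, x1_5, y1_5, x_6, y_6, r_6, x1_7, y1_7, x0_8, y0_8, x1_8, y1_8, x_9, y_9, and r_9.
x0_1 = 168, y0_1 = 208, x1_1 = 208, y1_1 = 352, x1_2 = 96, y1_2 = 328, x0_3 = 264, y0_3 = 256, x1_3 = 312, y1_3 = 368, x2_4 = 232, y2_4 = 448, x0_5 = 400, y0_5 = 432, x1_5 = 448, y1_5 = 472, x_6 = 456, y_6 = 208, r_6 = 48, x1_7 = 168, y1_7 = 464, x0_8 = 496, y0_8 = 424, x1_8 = 544, y1_8 = 472, x_9 = 208, y_9 = 272, r_9 = 48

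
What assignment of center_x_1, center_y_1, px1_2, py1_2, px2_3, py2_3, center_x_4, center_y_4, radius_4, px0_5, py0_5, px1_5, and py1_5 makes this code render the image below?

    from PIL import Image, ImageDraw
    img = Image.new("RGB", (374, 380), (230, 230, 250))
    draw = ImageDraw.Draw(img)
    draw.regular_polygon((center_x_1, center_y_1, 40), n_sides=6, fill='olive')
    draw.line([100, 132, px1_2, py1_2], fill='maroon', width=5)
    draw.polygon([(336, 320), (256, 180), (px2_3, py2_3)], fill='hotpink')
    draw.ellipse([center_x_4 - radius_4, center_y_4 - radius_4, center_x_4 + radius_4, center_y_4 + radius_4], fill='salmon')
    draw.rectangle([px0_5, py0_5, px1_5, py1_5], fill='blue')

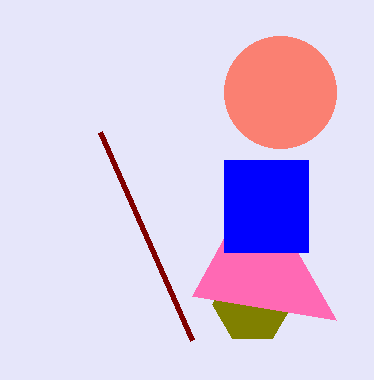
center_x_1 = 252; center_y_1 = 304; px1_2 = 192; py1_2 = 340; px2_3 = 192; py2_3 = 296; center_x_4 = 280; center_y_4 = 92; radius_4 = 56; px0_5 = 224; py0_5 = 160; px1_5 = 308; py1_5 = 252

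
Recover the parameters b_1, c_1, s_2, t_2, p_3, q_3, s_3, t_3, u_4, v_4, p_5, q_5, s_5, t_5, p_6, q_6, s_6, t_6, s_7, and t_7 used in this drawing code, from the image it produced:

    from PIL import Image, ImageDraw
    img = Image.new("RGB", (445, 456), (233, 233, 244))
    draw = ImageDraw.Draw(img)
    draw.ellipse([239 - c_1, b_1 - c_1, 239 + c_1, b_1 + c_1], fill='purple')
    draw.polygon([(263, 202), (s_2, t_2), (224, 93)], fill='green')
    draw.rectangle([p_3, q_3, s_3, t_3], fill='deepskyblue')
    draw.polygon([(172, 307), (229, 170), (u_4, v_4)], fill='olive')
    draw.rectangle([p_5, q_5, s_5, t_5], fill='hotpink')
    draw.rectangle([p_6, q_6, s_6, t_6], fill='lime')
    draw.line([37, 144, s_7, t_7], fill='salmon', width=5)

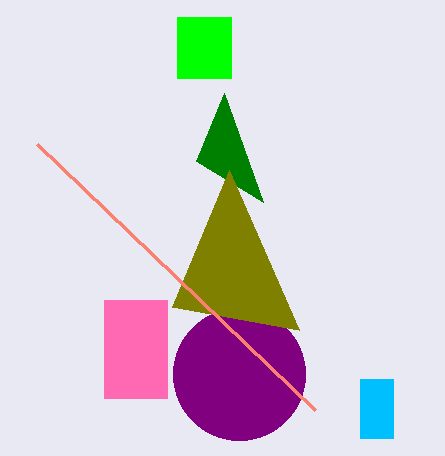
b_1 = 374
c_1 = 66
s_2 = 196
t_2 = 161
p_3 = 360
q_3 = 379
s_3 = 393
t_3 = 438
u_4 = 299
v_4 = 330
p_5 = 104
q_5 = 300
s_5 = 167
t_5 = 398
p_6 = 177
q_6 = 17
s_6 = 231
t_6 = 78
s_7 = 315
t_7 = 410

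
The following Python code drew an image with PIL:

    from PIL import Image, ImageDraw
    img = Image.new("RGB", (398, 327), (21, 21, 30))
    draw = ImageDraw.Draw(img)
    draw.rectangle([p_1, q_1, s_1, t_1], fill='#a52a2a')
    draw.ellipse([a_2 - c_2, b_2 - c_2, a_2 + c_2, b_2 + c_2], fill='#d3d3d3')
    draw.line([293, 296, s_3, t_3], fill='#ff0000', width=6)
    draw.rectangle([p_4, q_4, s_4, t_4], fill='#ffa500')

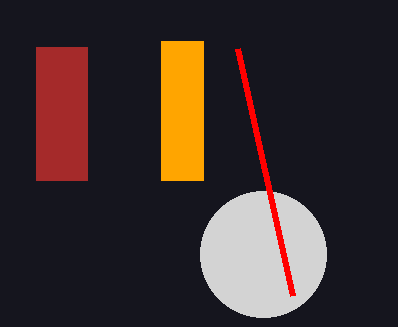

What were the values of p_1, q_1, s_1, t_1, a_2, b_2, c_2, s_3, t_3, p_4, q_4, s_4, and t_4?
p_1 = 36, q_1 = 47, s_1 = 87, t_1 = 180, a_2 = 263, b_2 = 254, c_2 = 63, s_3 = 238, t_3 = 49, p_4 = 161, q_4 = 41, s_4 = 203, t_4 = 180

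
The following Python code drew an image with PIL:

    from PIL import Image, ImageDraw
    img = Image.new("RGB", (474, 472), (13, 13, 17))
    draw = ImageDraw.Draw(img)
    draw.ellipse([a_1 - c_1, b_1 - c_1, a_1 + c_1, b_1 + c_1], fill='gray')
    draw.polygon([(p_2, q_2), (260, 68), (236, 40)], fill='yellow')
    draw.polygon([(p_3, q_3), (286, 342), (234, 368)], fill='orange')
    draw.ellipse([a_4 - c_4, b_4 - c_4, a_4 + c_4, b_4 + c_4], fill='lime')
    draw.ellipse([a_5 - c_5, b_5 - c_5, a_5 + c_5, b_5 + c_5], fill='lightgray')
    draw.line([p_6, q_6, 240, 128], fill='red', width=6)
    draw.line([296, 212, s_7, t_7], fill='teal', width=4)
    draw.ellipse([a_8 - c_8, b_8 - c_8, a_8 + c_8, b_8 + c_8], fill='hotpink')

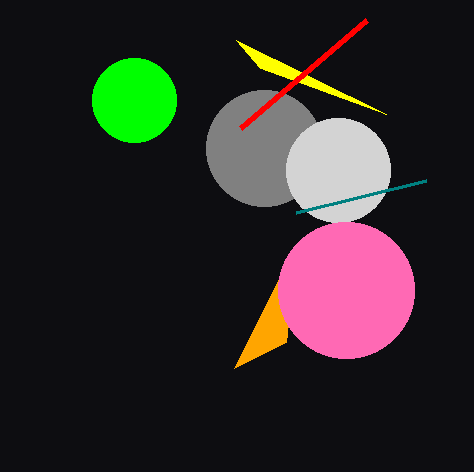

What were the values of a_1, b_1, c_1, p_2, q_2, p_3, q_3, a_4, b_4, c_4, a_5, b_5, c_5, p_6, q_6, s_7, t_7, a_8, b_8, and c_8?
a_1 = 264, b_1 = 148, c_1 = 58, p_2 = 386, q_2 = 114, p_3 = 296, q_3 = 244, a_4 = 134, b_4 = 100, c_4 = 42, a_5 = 338, b_5 = 170, c_5 = 52, p_6 = 366, q_6 = 20, s_7 = 426, t_7 = 180, a_8 = 346, b_8 = 290, c_8 = 68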